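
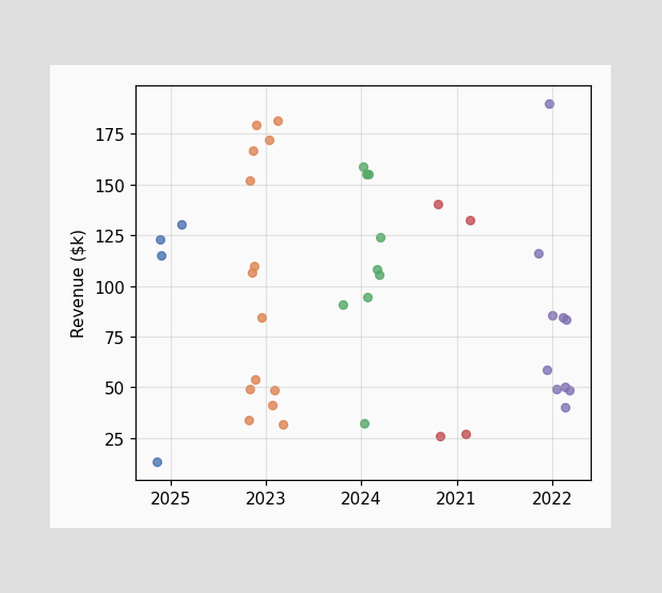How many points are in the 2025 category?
4

Counting the markers in the 2025 column gives 4.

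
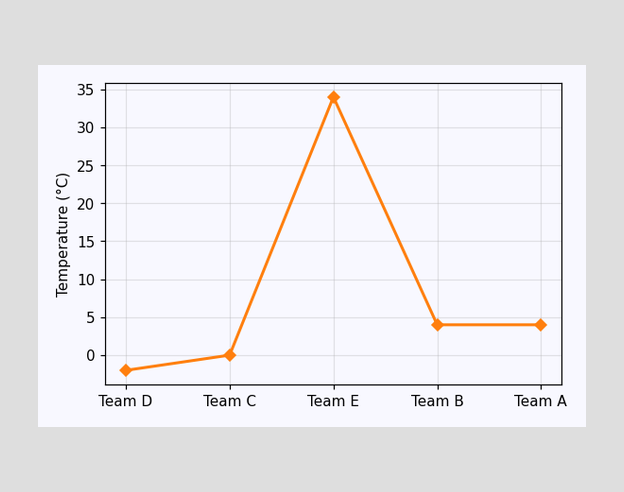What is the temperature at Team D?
-2°C

At Team D, the line is at -2°C.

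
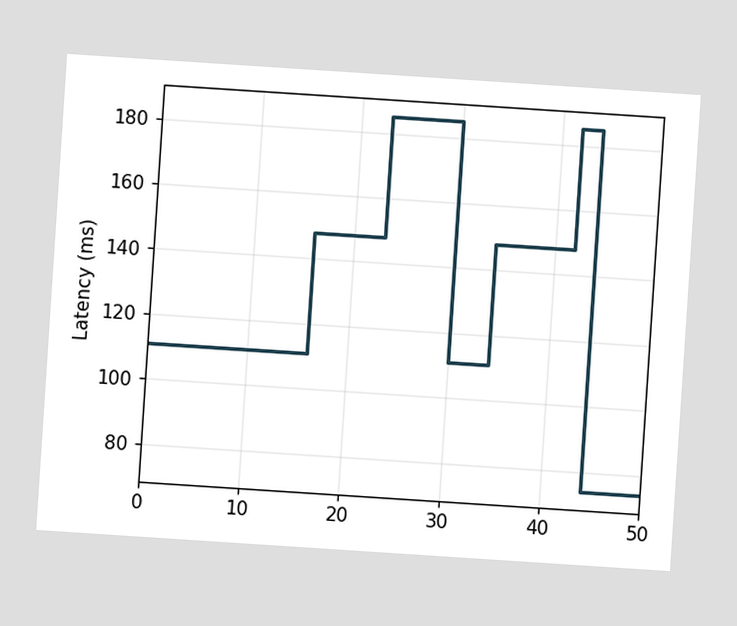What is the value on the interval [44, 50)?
74ms

The chart is tilted about 4° clockwise. On [44, 50) the step sits at 74ms.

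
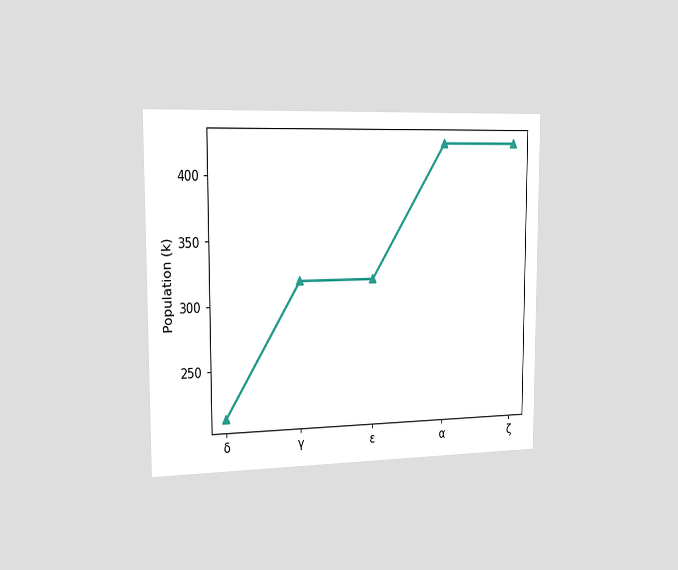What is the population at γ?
318k

The chart is viewed slightly from the left. At γ, the line is at 318k.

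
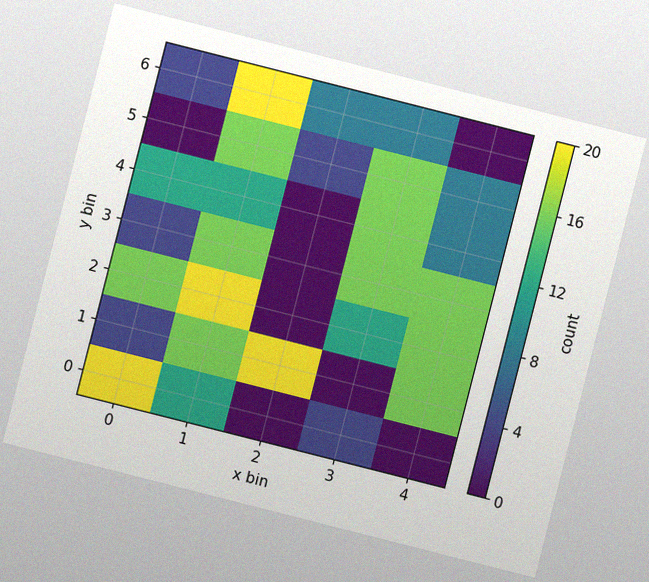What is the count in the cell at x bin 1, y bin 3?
16

The chart is tilted about 14° clockwise, with some photo noise. Matching the cell (1, 3) against the colorbar gives 16.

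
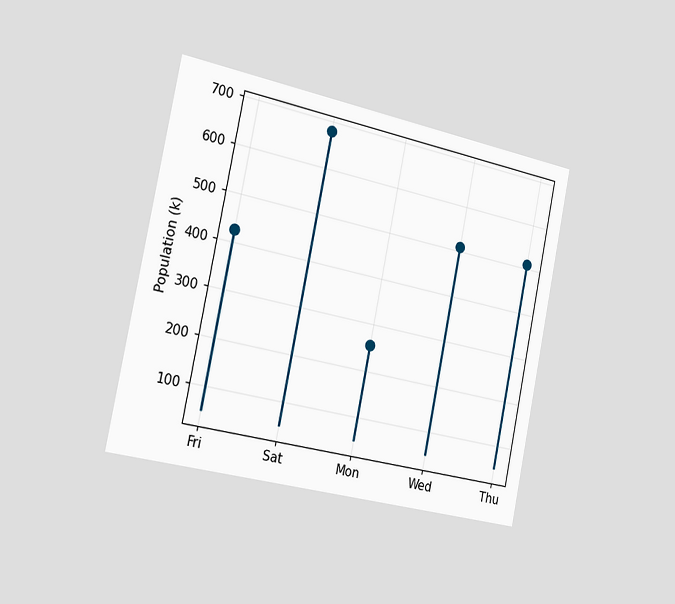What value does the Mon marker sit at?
255k

The chart is tilted about 12° clockwise and viewed slightly from the left. The Mon marker sits at 255k.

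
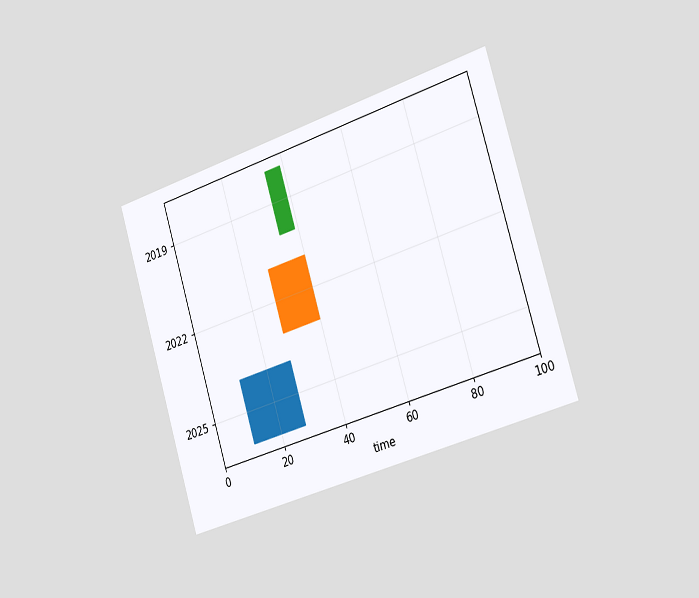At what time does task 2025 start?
The chart is tilted about 17° counter-clockwise and viewed slightly from the right. The 2025 bar begins at t=11.

11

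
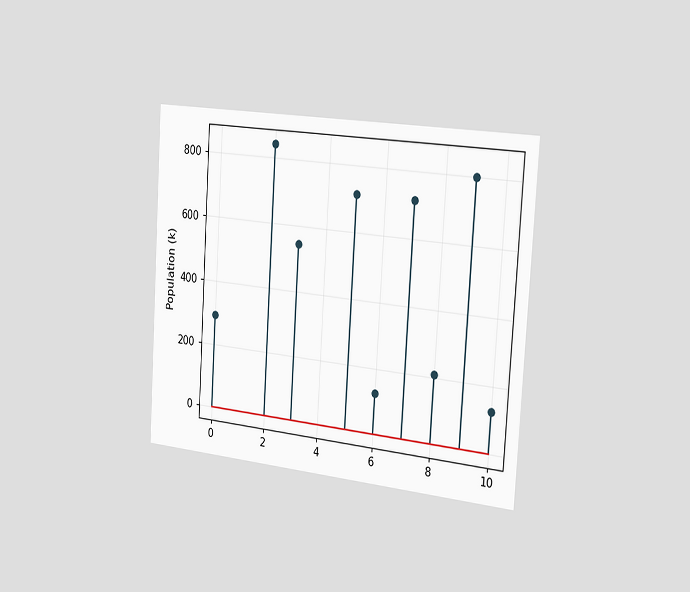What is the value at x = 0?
The chart is tilted about 4° clockwise and viewed slightly from the right. The stem at x=0 reaches 294k.

294k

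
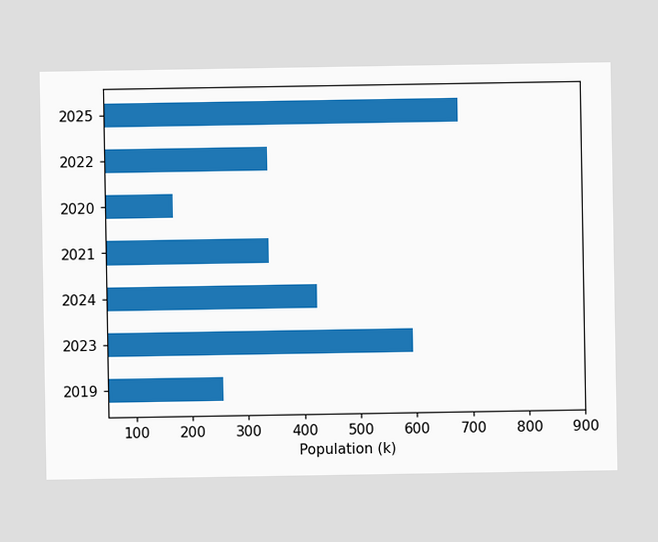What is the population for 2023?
595k

Reading along the chart's x-axis, the 2023 bar reaches 595k.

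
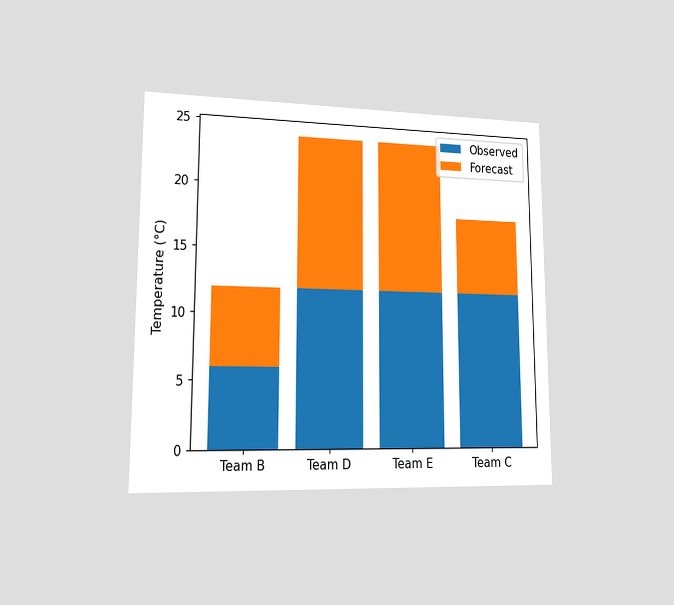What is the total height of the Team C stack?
The chart is viewed at a slight angle. The Team C stack's top reaches 18°C on the y-axis.

18°C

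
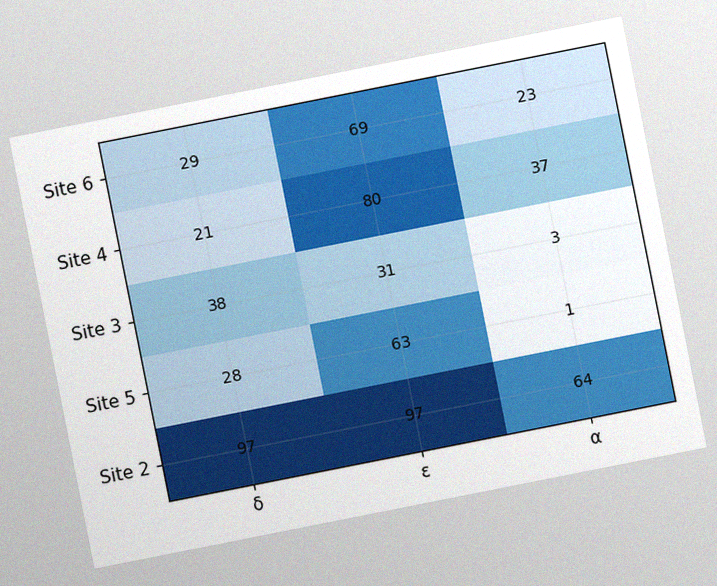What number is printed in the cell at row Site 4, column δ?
21

The chart is tilted about 11° counter-clockwise, with some photo noise. The (Site 4, δ) cell reads 21.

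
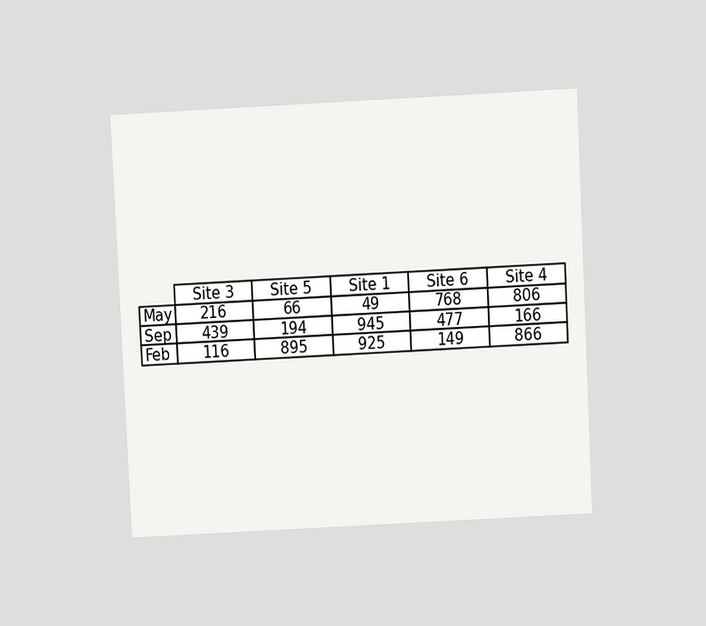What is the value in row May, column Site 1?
The chart is tilted about 3° counter-clockwise and viewed slightly from above. The (May, Site 1) cell reads 49.

49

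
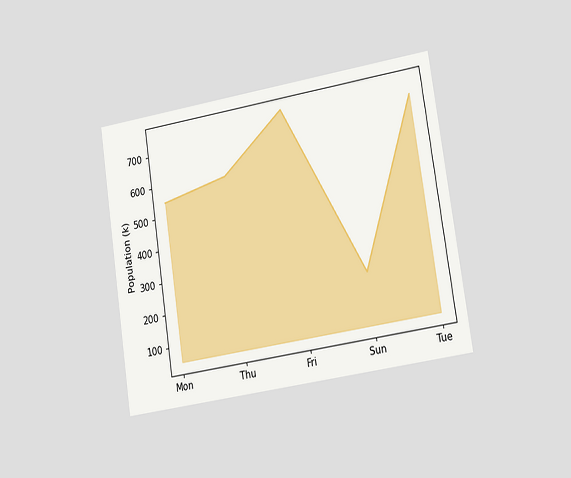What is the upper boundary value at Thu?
588k

The chart is tilted about 9° counter-clockwise and viewed slightly from the right. At Thu the upper boundary is at 588k.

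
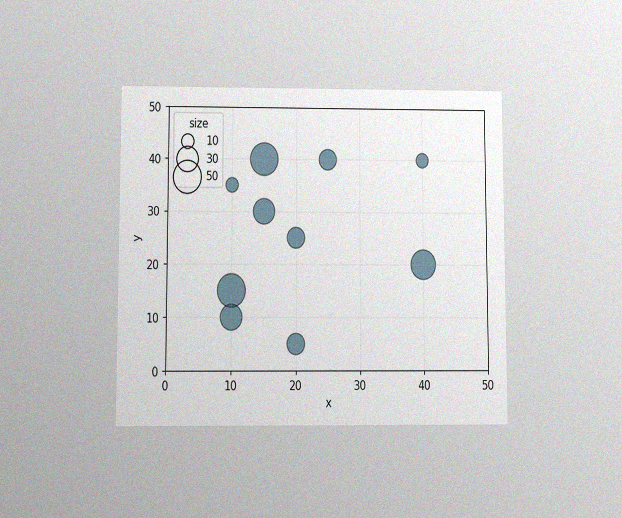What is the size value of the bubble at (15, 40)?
The chart is viewed at a slight angle, with some photo noise. Matching the bubble at (15, 40) against the size legend gives 50.

50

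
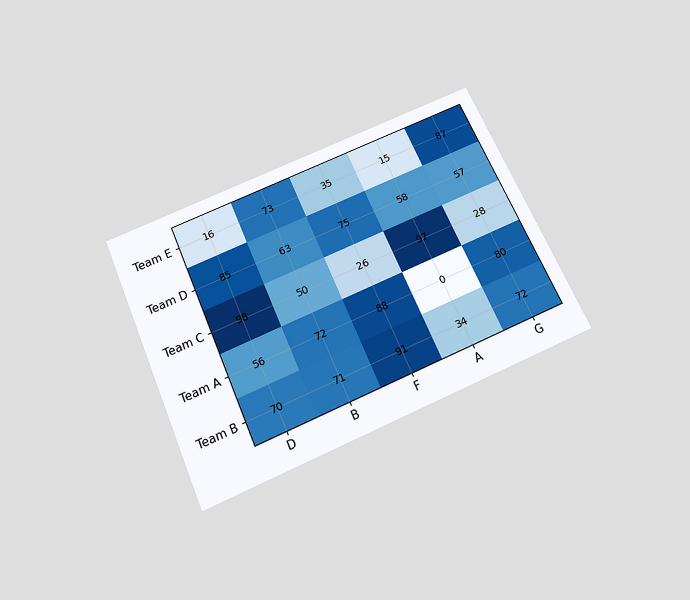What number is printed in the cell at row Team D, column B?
63

The chart is tilted about 23° counter-clockwise and viewed slightly from below. The (Team D, B) cell reads 63.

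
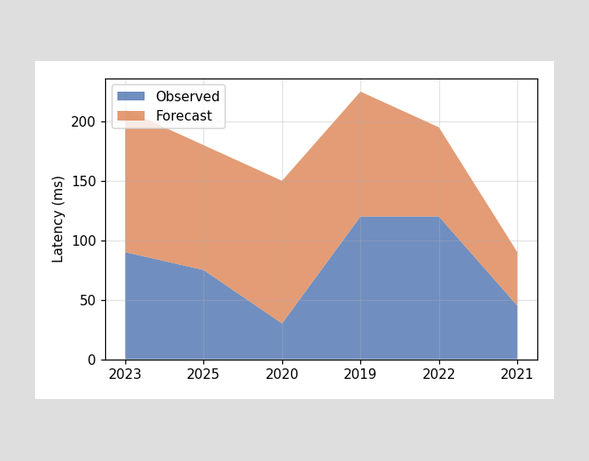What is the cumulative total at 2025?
180ms

The stacked total at 2025 reaches 180ms.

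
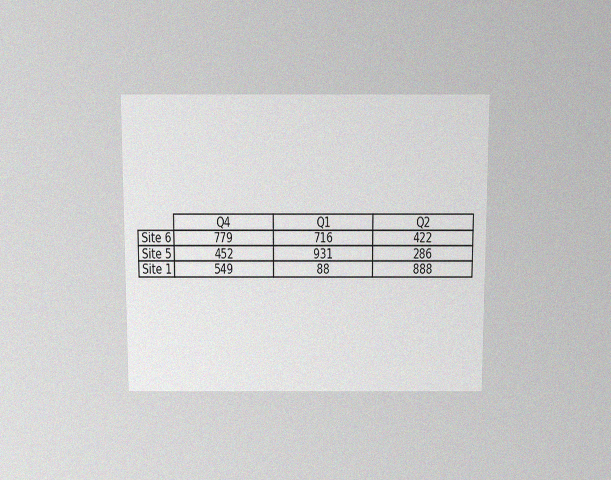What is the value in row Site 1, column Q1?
The chart is viewed slightly from above, with some photo noise. The (Site 1, Q1) cell reads 88.

88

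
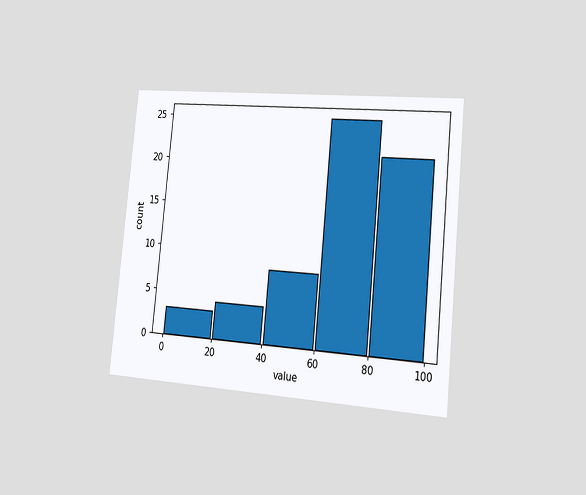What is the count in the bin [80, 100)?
21

The chart is tilted about 6° clockwise and viewed slightly from the right. The [80, 100) bin has height 21.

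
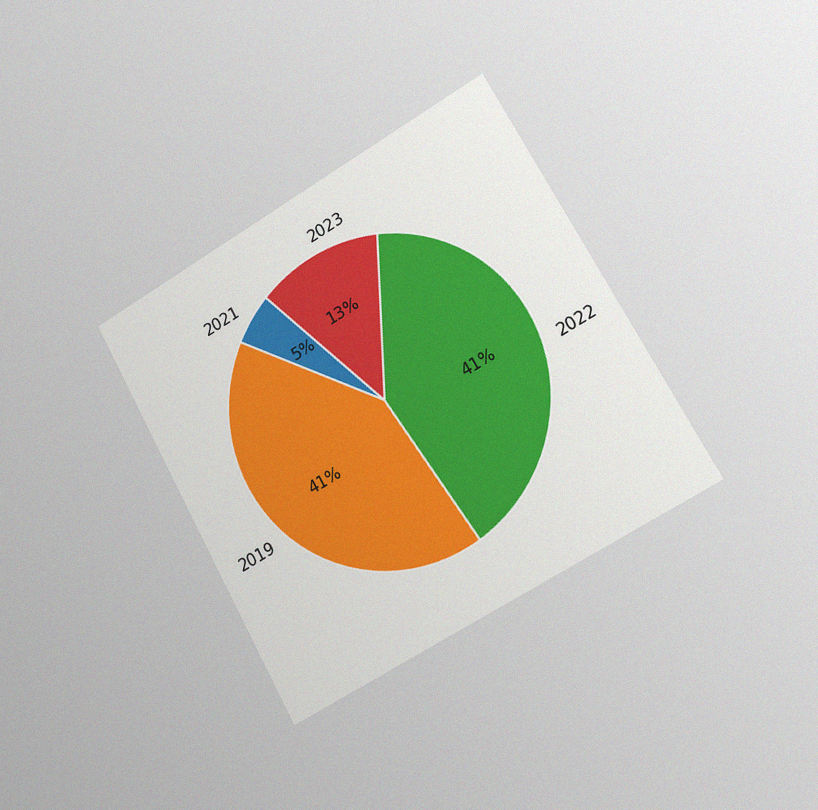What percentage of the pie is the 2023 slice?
The chart is tilted about 29° counter-clockwise and viewed slightly from the right, with some photo noise. The 2023 slice takes up 13% of the pie.

13%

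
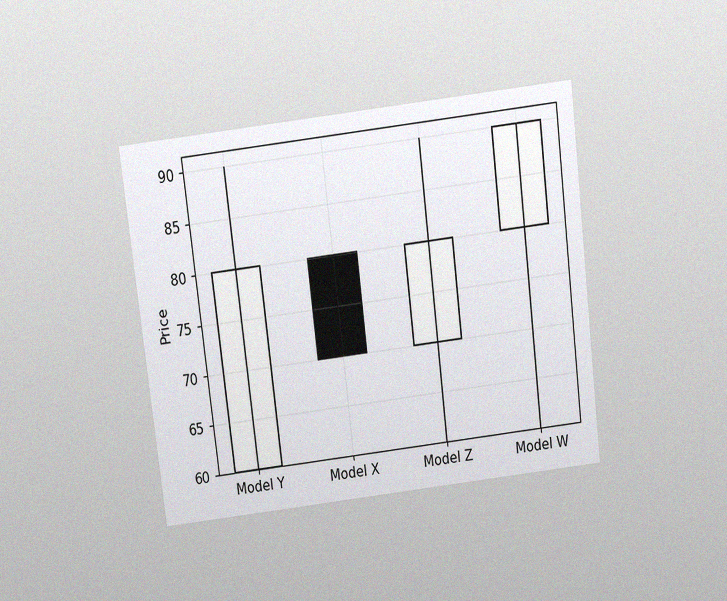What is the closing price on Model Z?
80

The chart is tilted about 7° counter-clockwise and viewed slightly from above, with some photo noise. The Model Z candle closes at 80.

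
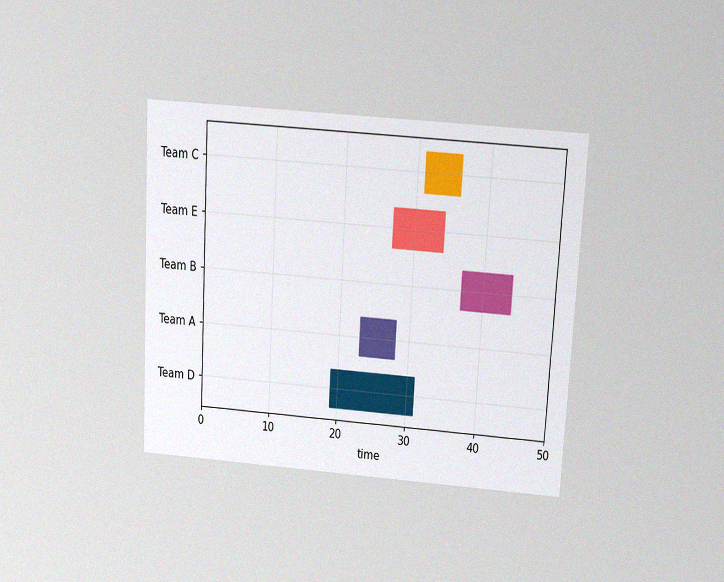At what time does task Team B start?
37

The chart is tilted about 3° clockwise and viewed slightly from above, with some photo noise. The Team B bar begins at t=37.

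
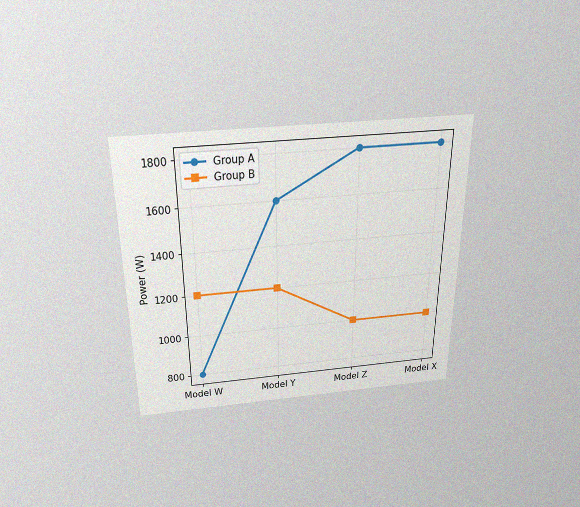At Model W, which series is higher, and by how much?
Group B, by 400W

The chart is viewed slightly from above, with some photo noise. At Model W, Group B sits above the other line by 400W.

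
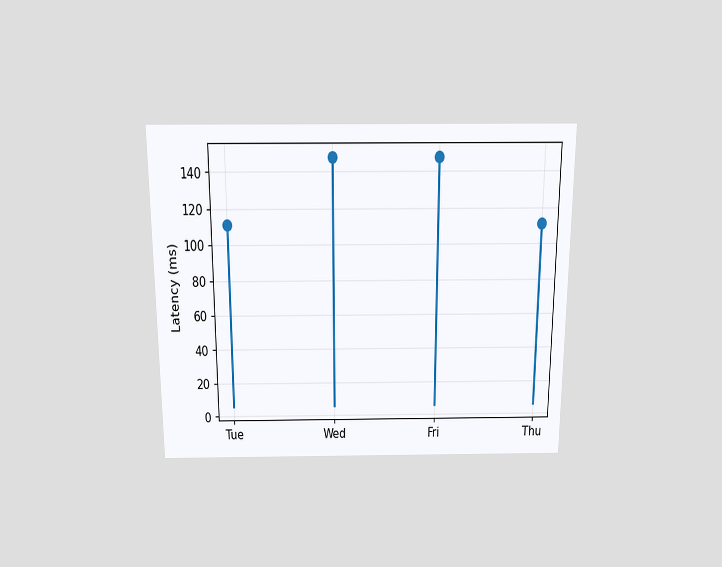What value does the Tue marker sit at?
The chart is viewed slightly from above. The Tue marker sits at 111ms.

111ms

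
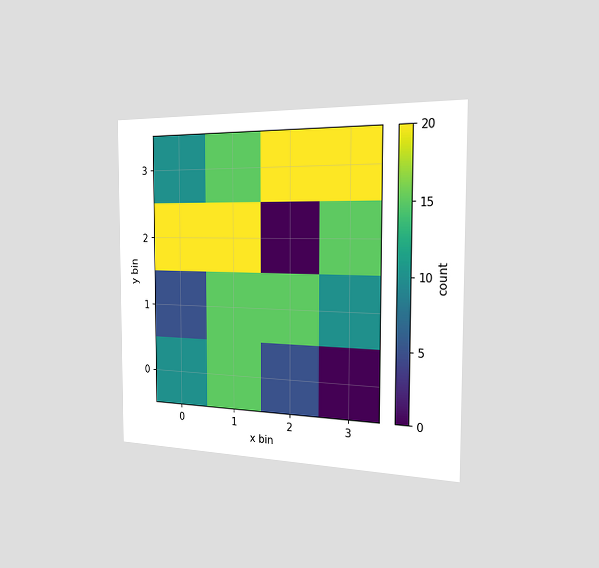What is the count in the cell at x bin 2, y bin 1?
The chart is viewed slightly from the right. Matching the cell (2, 1) against the colorbar gives 15.

15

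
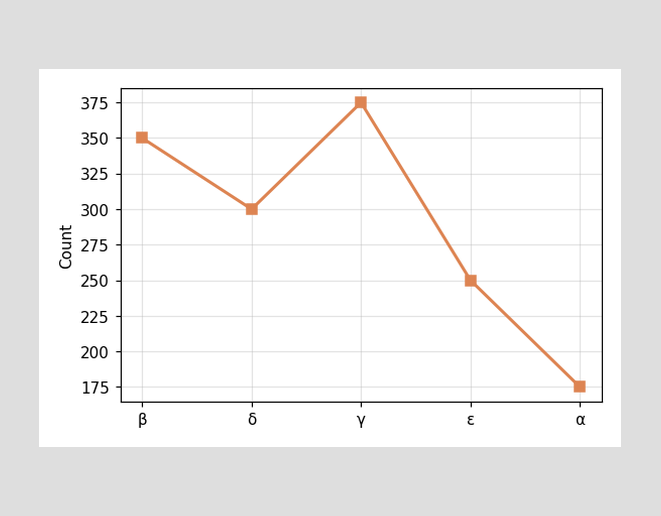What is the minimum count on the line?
The lowest point is at α, and reading across to the y-axis gives 175.

175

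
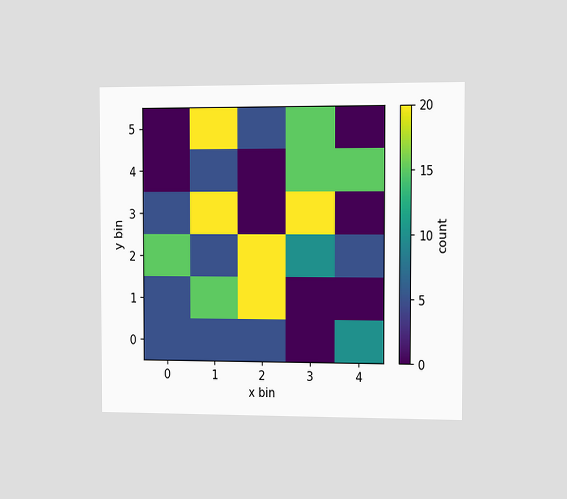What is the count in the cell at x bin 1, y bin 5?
20

The chart is viewed slightly from the right. Matching the cell (1, 5) against the colorbar gives 20.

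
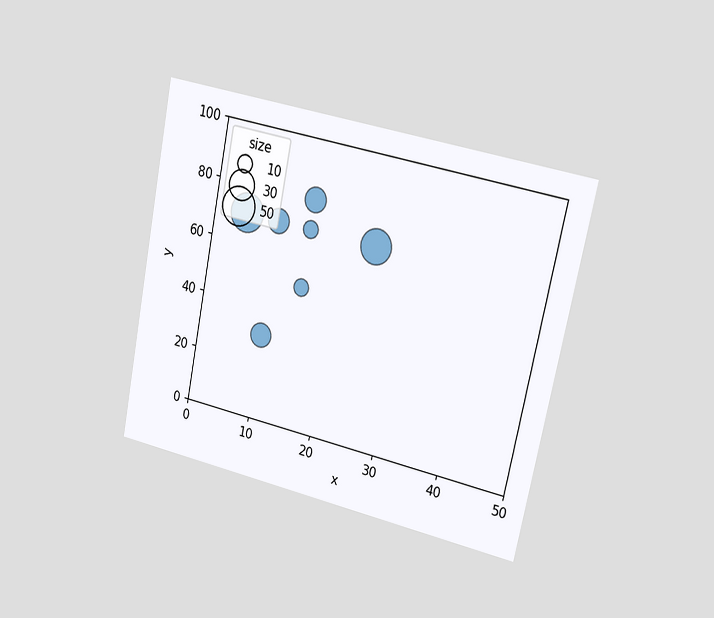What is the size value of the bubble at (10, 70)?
The chart is tilted about 12° clockwise and viewed slightly from the right. Matching the bubble at (10, 70) against the size legend gives 20.

20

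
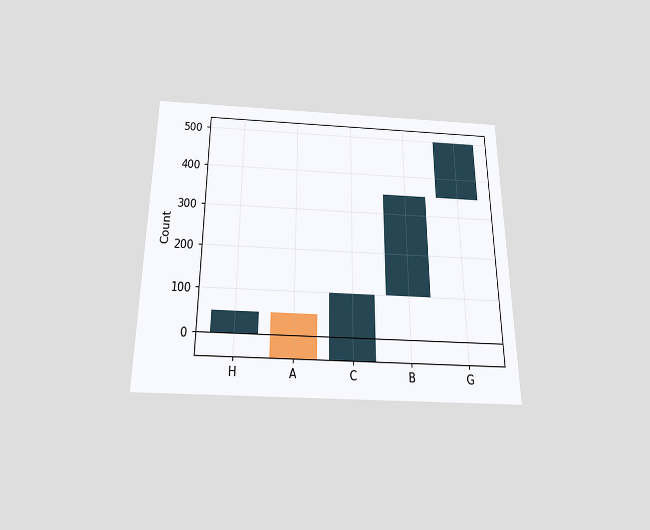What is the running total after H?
50

The chart is viewed slightly from below. After H the running total reaches 50.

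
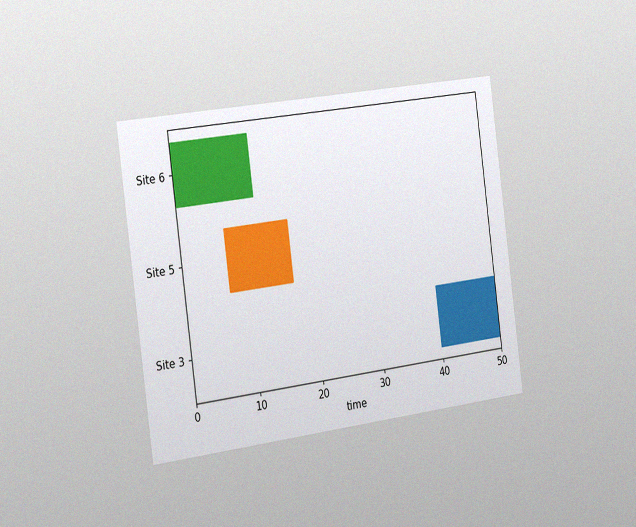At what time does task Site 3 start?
The chart is tilted about 7° counter-clockwise and viewed slightly from the left, with some photo noise. The Site 3 bar begins at t=40.

40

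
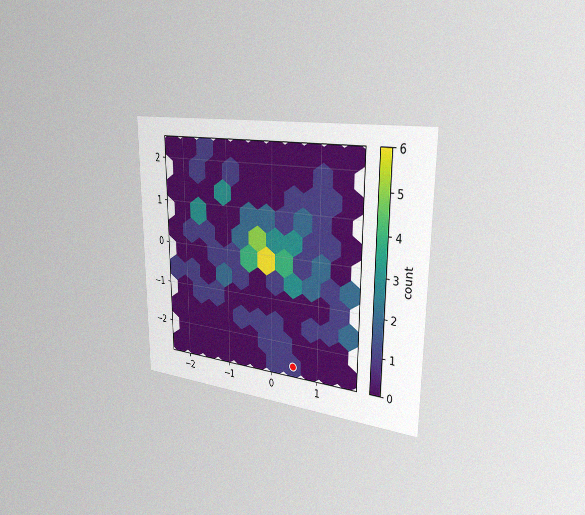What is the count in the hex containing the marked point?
1

The chart is viewed slightly from the right, with some photo noise. The marked hex reads 1 on the colorbar.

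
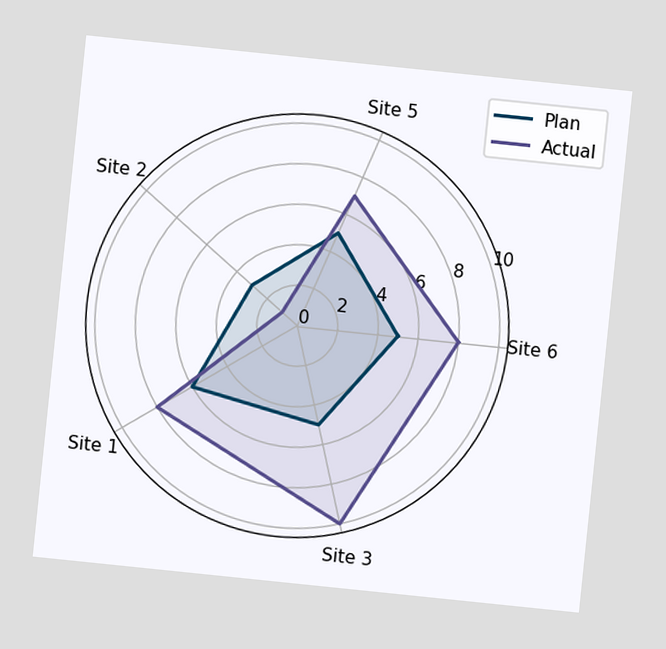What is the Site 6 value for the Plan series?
5

The chart is tilted about 6° clockwise. On the Site 6 axis, Plan reaches 5.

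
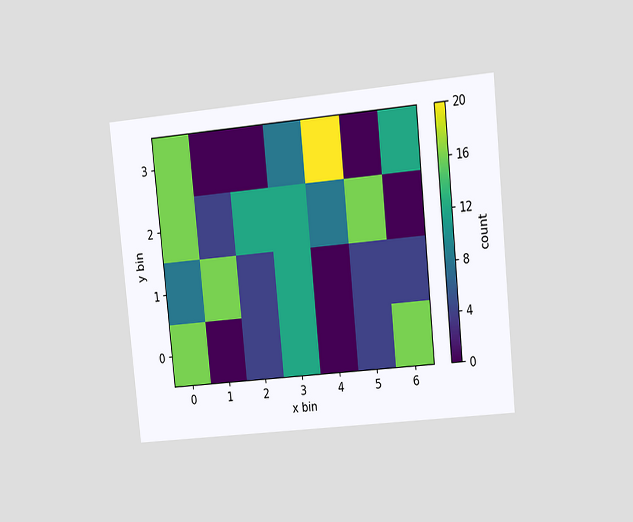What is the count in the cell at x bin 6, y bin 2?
0

The chart is tilted about 6° counter-clockwise and viewed at a slight angle. Matching the cell (6, 2) against the colorbar gives 0.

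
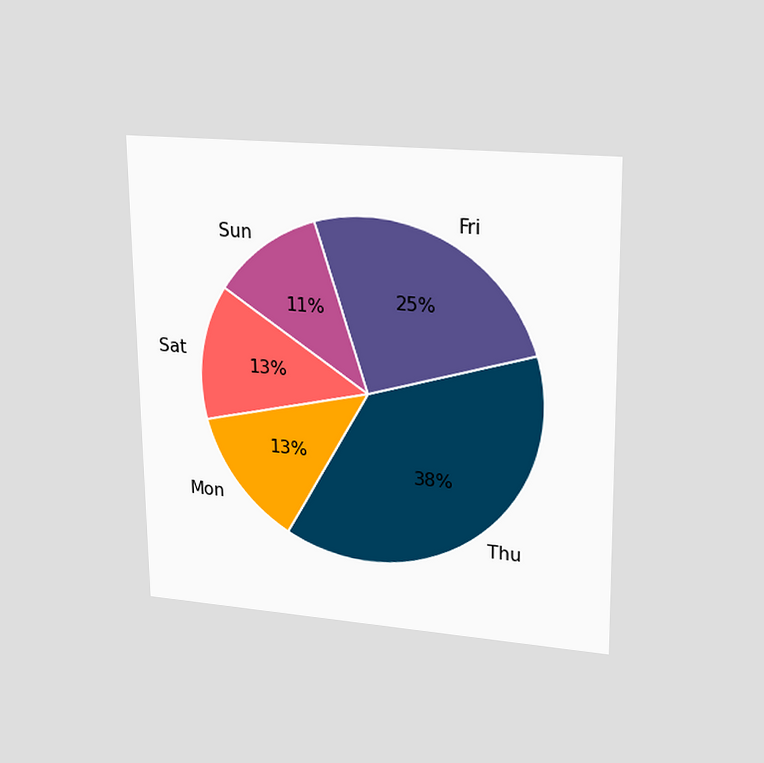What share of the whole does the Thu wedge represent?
38%

The chart is viewed at a slight angle. The Thu slice takes up 38% of the pie.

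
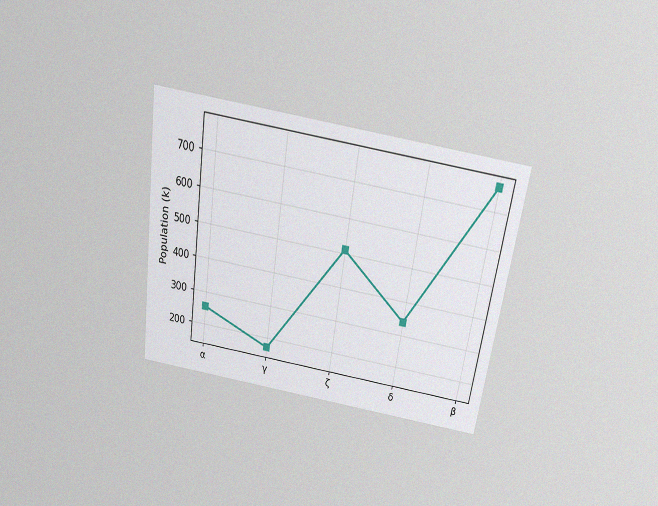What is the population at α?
The chart is tilted about 9° clockwise and viewed slightly from above, with some photo noise. At α, the line is at 255k.

255k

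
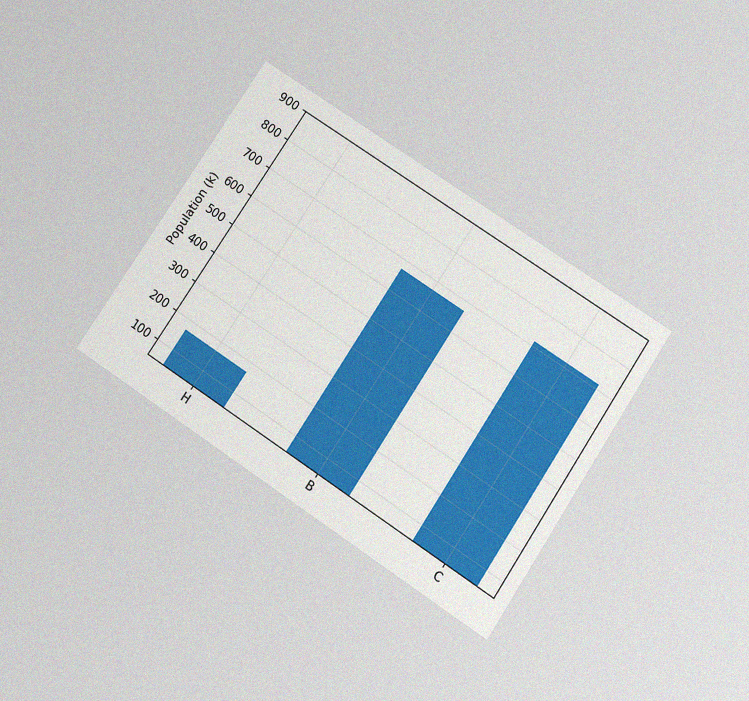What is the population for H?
168k

The chart is tilted about 34° clockwise and viewed slightly from below, with some photo noise. Reading along the chart's y-axis, the H bar reaches 168k.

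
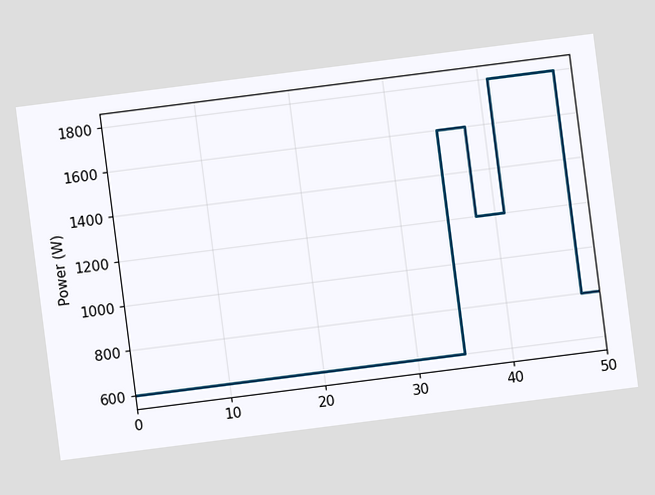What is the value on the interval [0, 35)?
600W

The chart is tilted about 7° counter-clockwise. On [0, 35) the step sits at 600W.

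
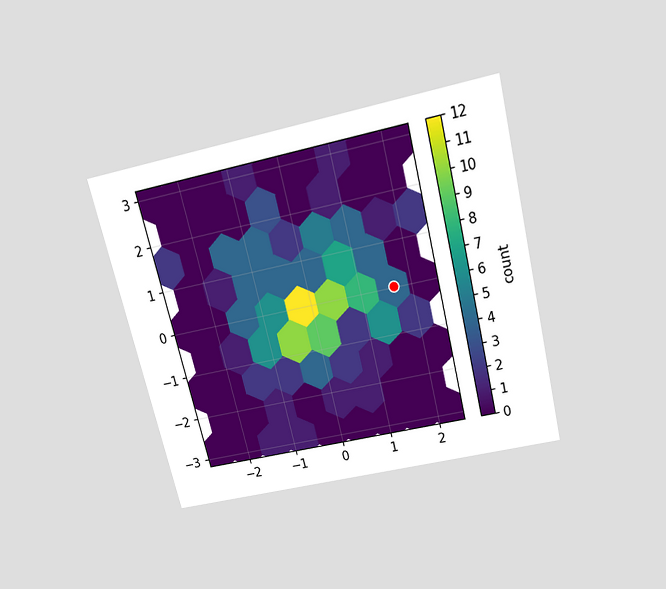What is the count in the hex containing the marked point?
The chart is tilted about 14° counter-clockwise and viewed slightly from above. The marked hex reads 4 on the colorbar.

4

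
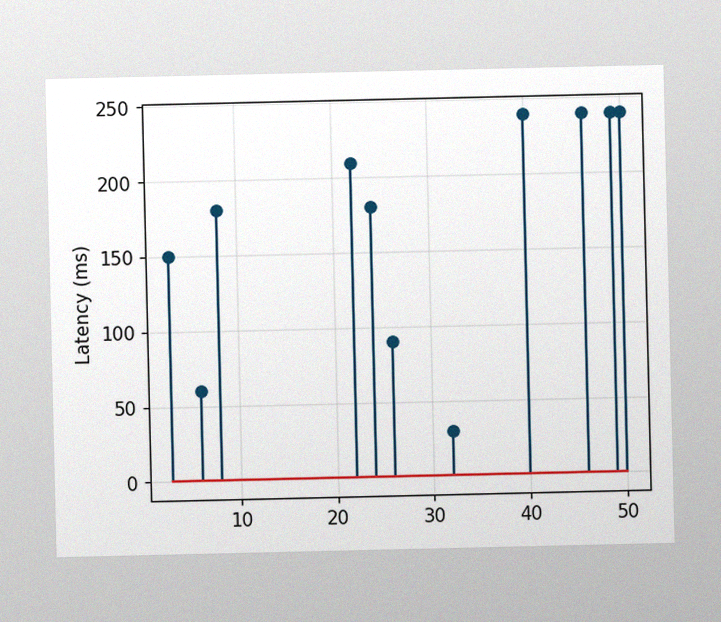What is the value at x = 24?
180ms

The image has some photo noise and uneven lighting. The stem at x=24 reaches 180ms.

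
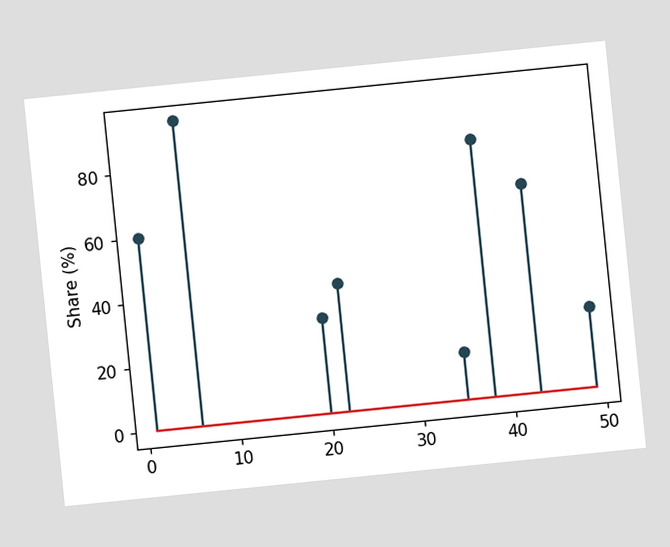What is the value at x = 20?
30%

The chart is tilted about 6° counter-clockwise. The stem at x=20 reaches 30%.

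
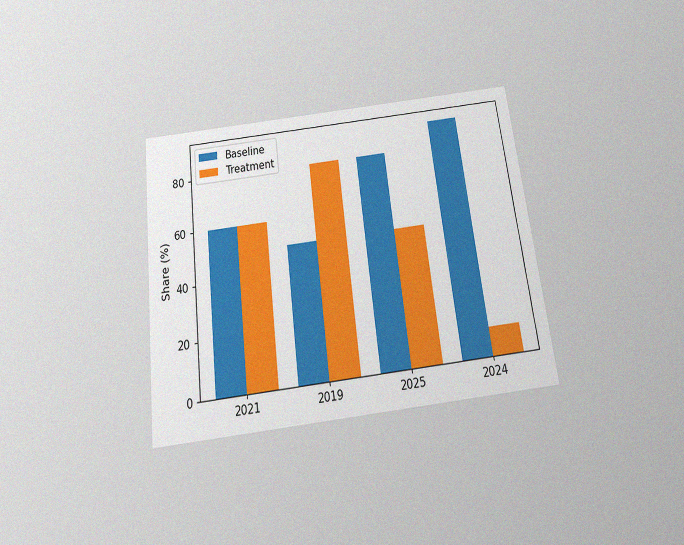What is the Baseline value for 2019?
50%

The chart is tilted about 7° counter-clockwise and viewed slightly from below, with some photo noise. The Baseline bar at 2019 reaches 50% on the y-axis.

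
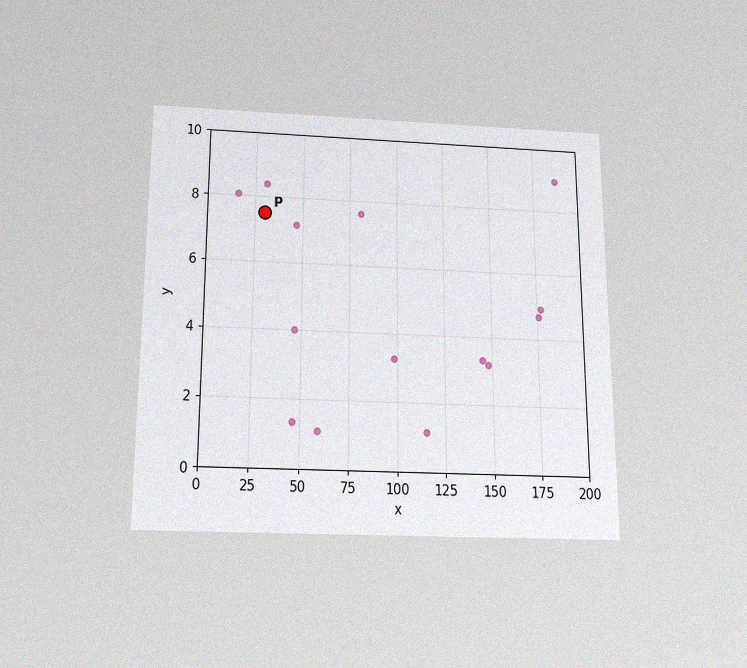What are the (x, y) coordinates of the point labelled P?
(30, 7.5)

The chart is viewed slightly from below, with some photo noise. Following the gridlines from P to each axis, P sits at (30, 7.5).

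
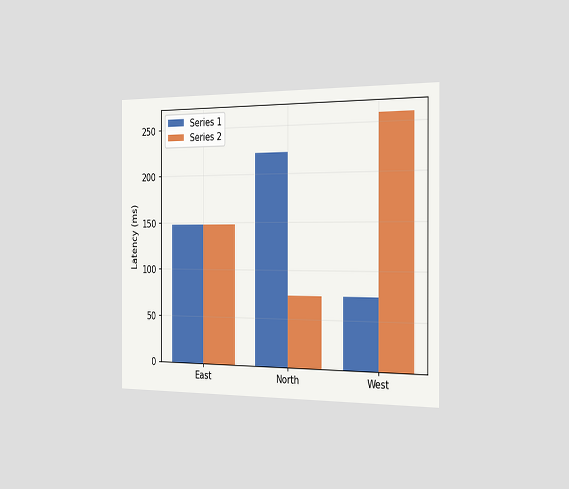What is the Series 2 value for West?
The chart is viewed slightly from the right. The Series 2 bar at West reaches 259ms on the y-axis.

259ms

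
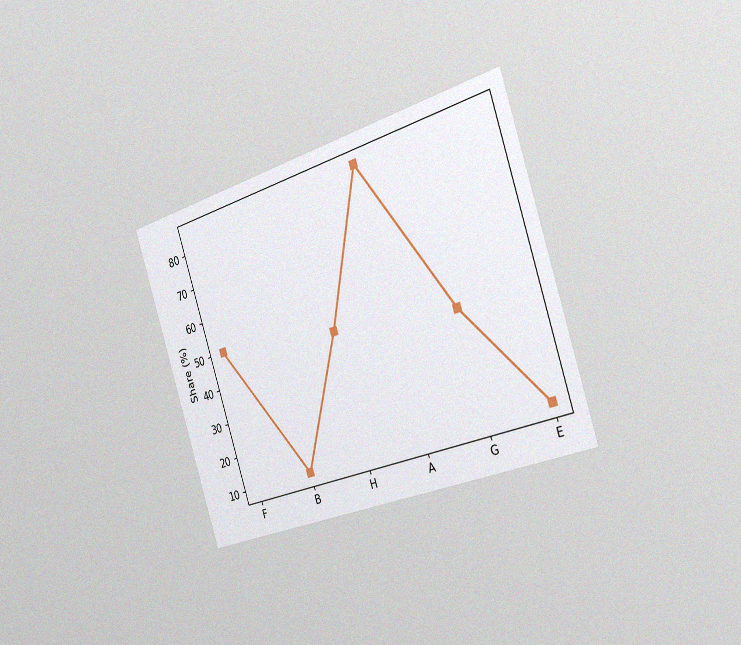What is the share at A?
85%

The chart is tilted about 18° counter-clockwise and viewed slightly from the right, with some photo noise. At A, the line is at 85%.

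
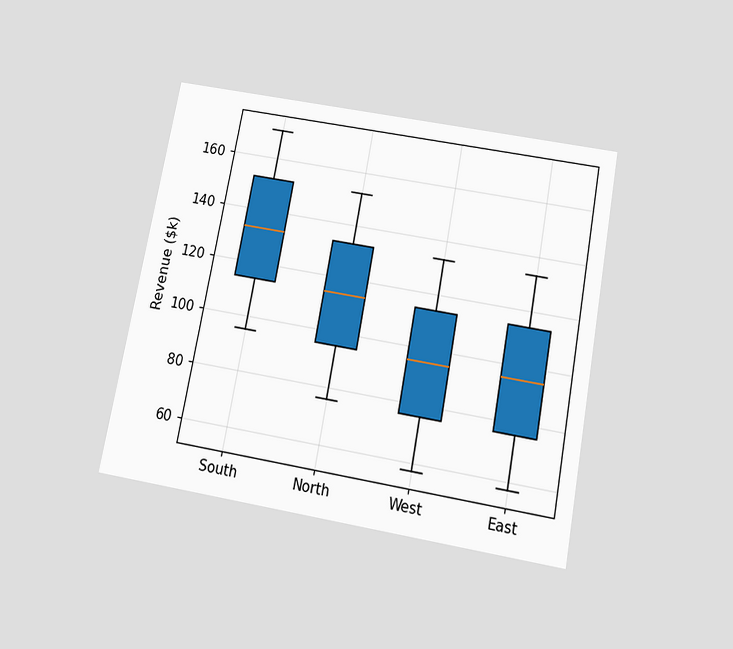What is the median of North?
$114k

The chart is tilted about 11° clockwise and viewed slightly from below. The median line in the North box sits at $114k.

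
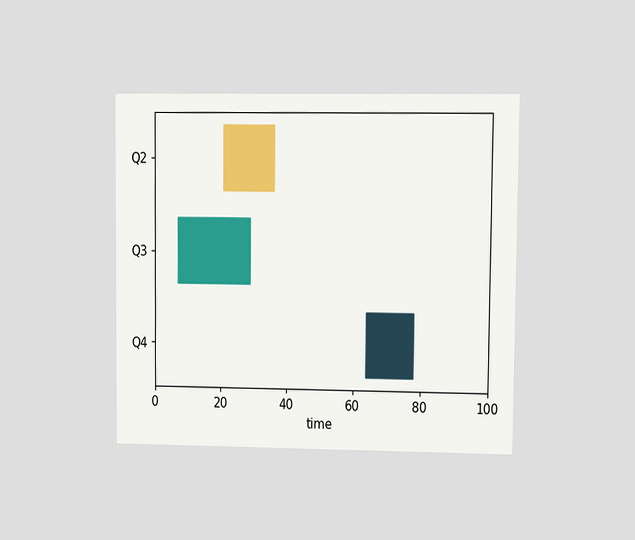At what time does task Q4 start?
The chart is viewed at a slight angle. The Q4 bar begins at t=64.

64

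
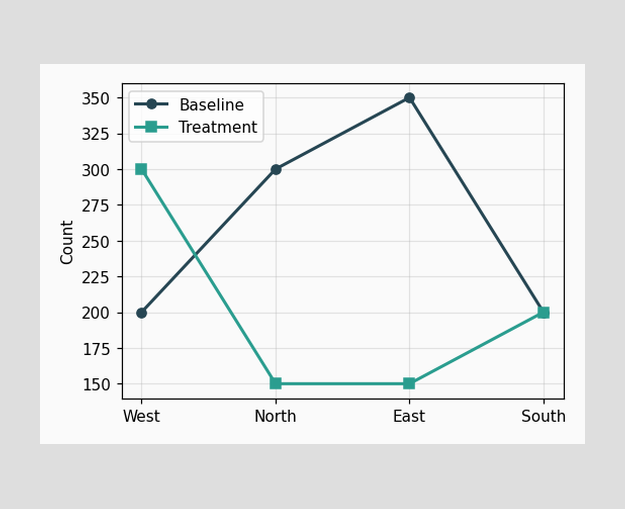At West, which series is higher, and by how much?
At West, Treatment sits above the other line by 100.

Treatment, by 100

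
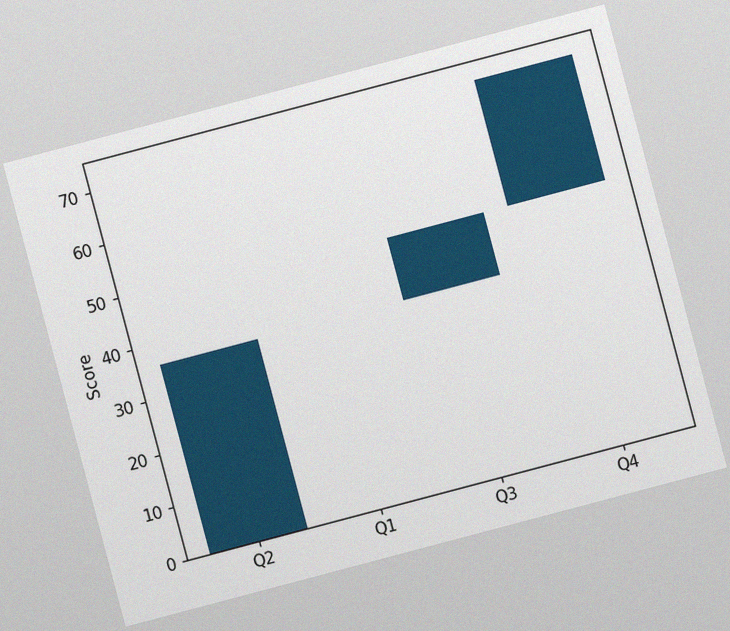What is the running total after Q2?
The chart is tilted about 15° counter-clockwise, with some photo noise. After Q2 the running total reaches 36.

36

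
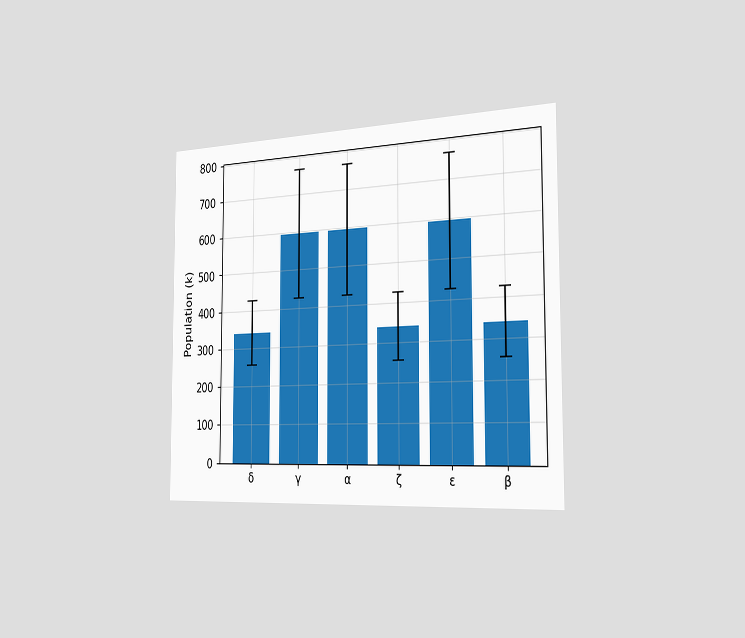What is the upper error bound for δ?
The chart is viewed slightly from the right. The δ bar's upper whisker reaches 425k.

425k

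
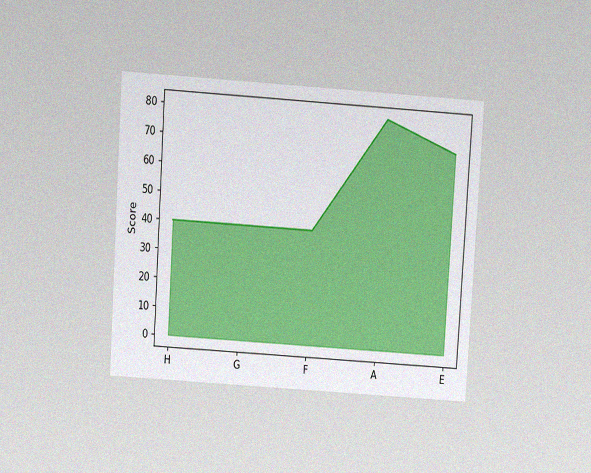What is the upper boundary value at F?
The chart is tilted about 4° clockwise and viewed at a slight angle, with some photo noise. At F the upper boundary is at 40.

40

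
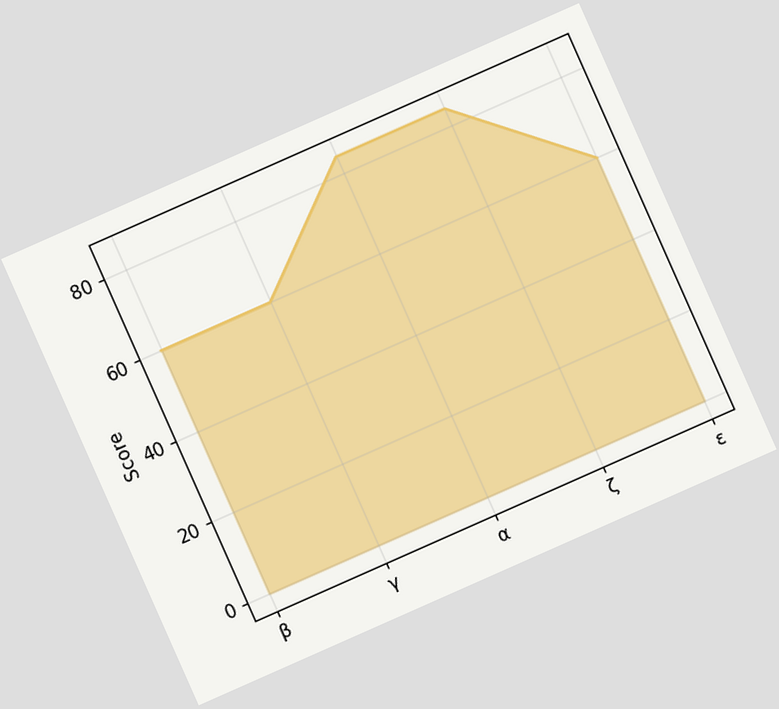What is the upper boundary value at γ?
The chart is tilted about 24° counter-clockwise. At γ the upper boundary is at 60.

60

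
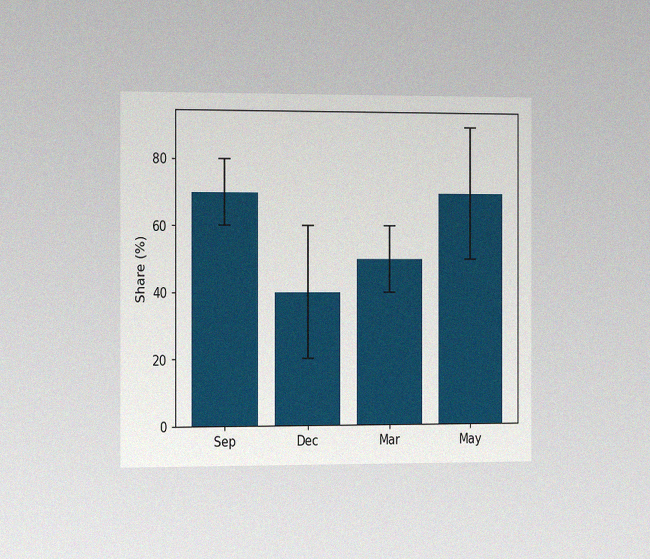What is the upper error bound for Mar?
60%

The chart is viewed slightly from the left, with some photo noise. The Mar bar's upper whisker reaches 60%.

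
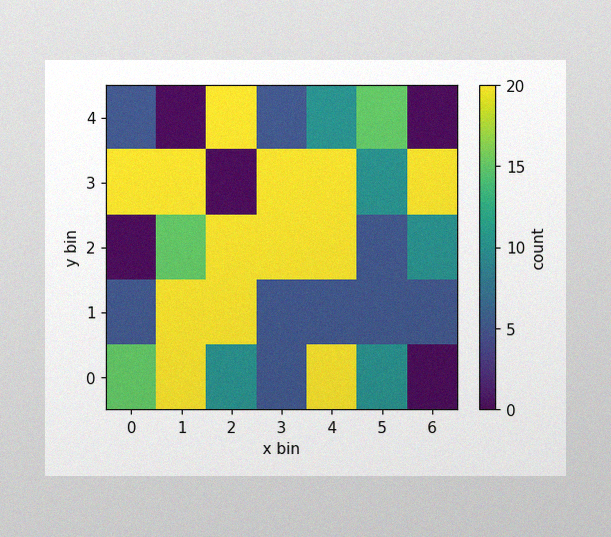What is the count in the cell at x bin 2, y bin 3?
The image has some photo noise and uneven lighting. Matching the cell (2, 3) against the colorbar gives 0.

0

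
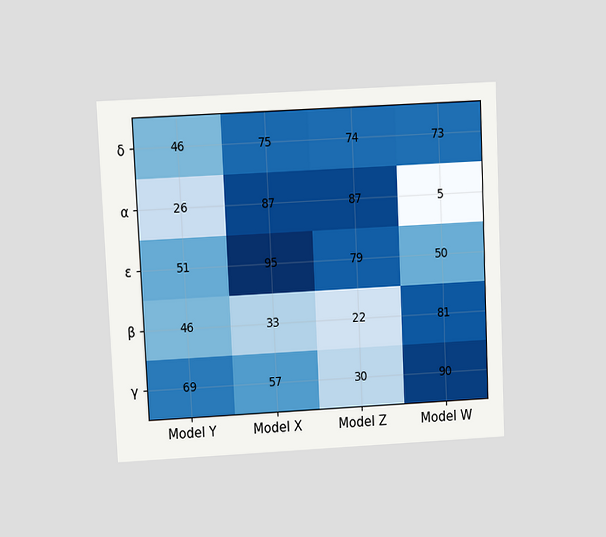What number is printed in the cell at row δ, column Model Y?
46

The chart is tilted about 3° counter-clockwise and viewed at a slight angle. The (δ, Model Y) cell reads 46.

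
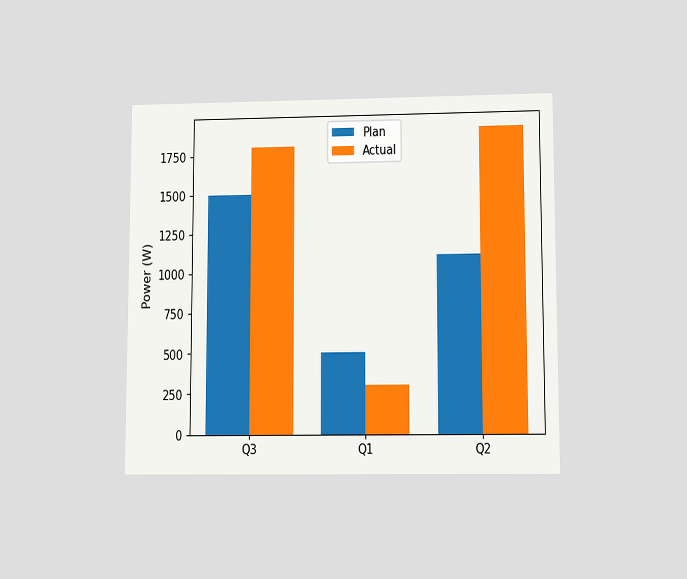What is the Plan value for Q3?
The chart is viewed at a slight angle. The Plan bar at Q3 reaches 1500W on the y-axis.

1500W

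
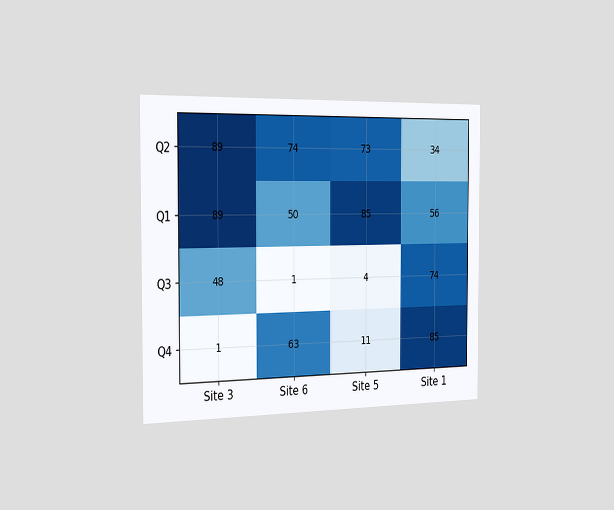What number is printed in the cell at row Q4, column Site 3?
The chart is viewed slightly from the left. The (Q4, Site 3) cell reads 1.

1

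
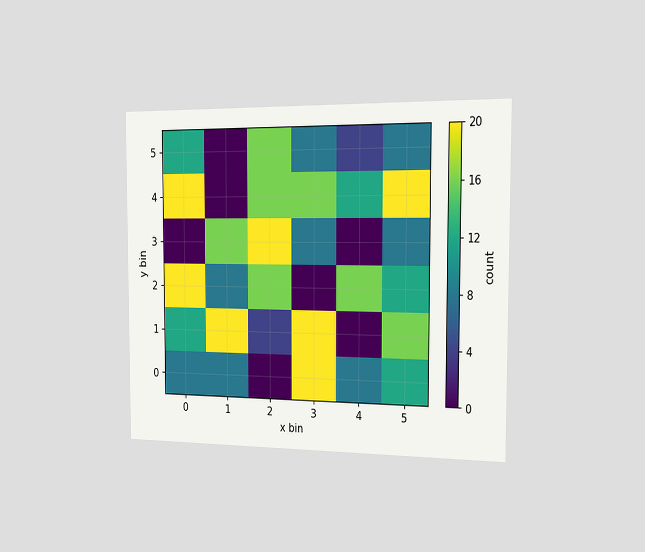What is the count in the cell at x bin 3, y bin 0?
20

The chart is viewed slightly from the right. Matching the cell (3, 0) against the colorbar gives 20.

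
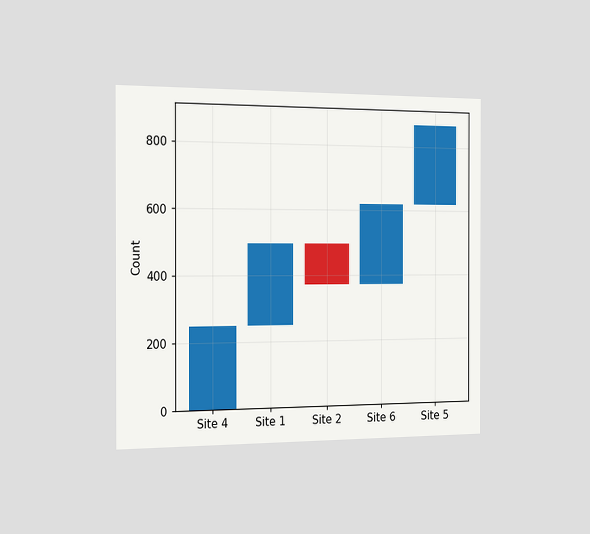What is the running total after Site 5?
868

The chart is viewed slightly from the left. After Site 5 the running total reaches 868.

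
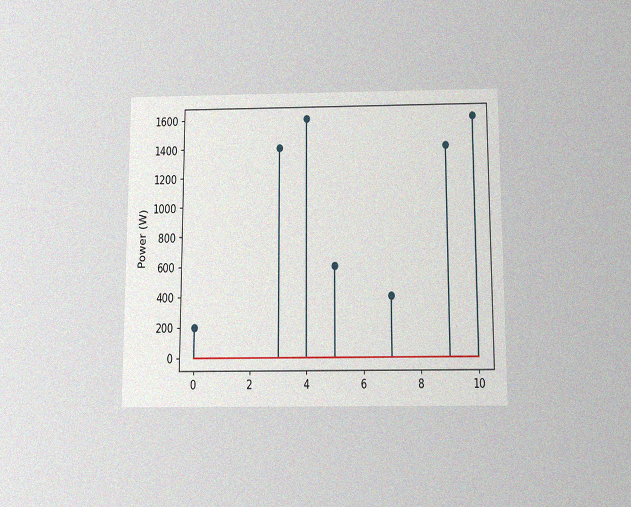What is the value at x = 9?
The chart is viewed slightly from below, with some photo noise. The stem at x=9 reaches 1400W.

1400W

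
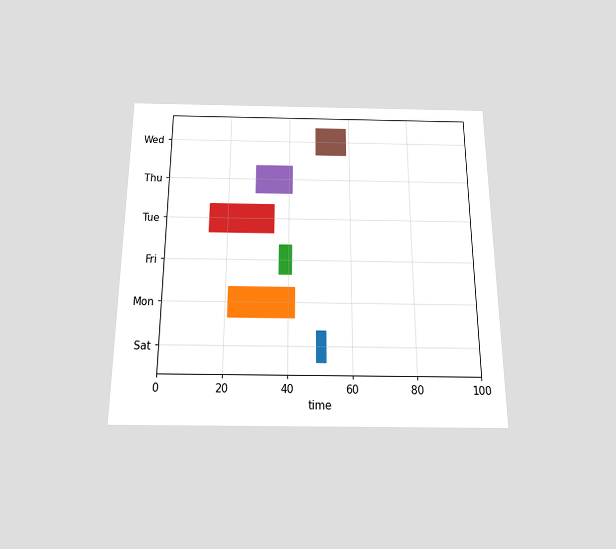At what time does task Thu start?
29

The chart is viewed slightly from below. The Thu bar begins at t=29.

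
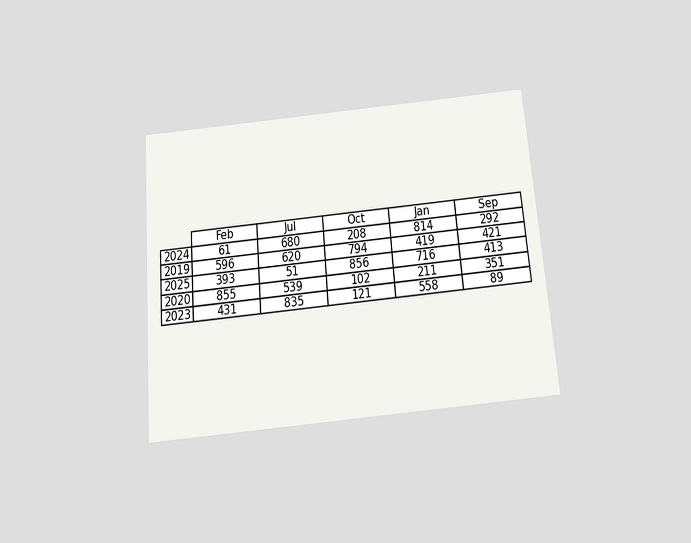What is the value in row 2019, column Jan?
419

The chart is tilted about 5° counter-clockwise and viewed slightly from below. The (2019, Jan) cell reads 419.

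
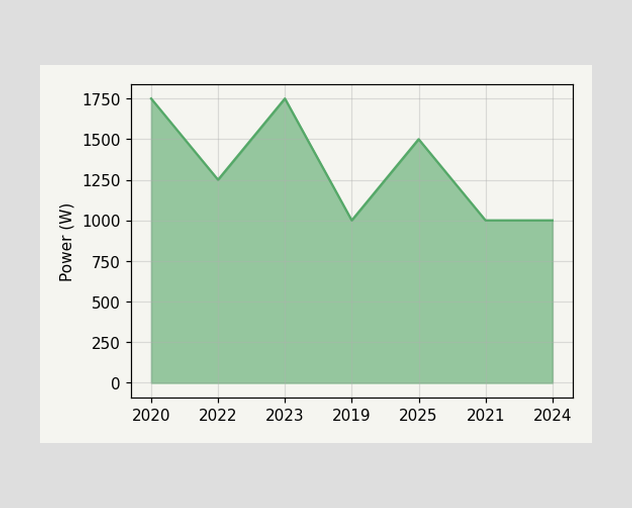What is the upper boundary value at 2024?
1000W

At 2024 the upper boundary is at 1000W.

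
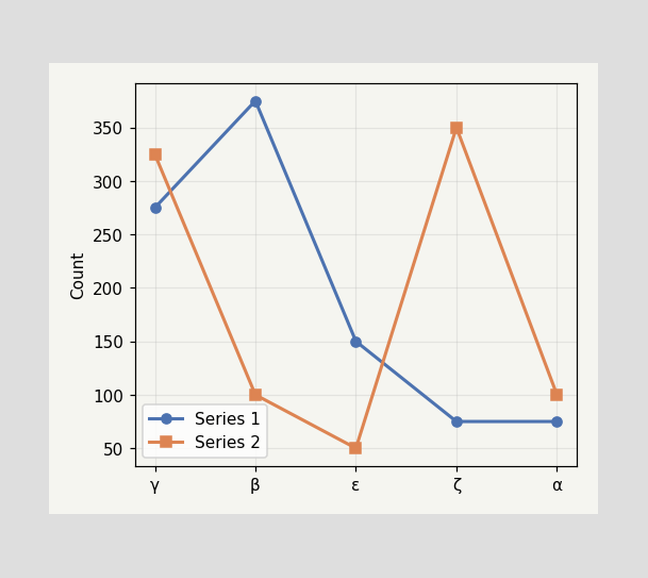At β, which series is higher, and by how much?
At β, Series 1 sits above the other line by 275.

Series 1, by 275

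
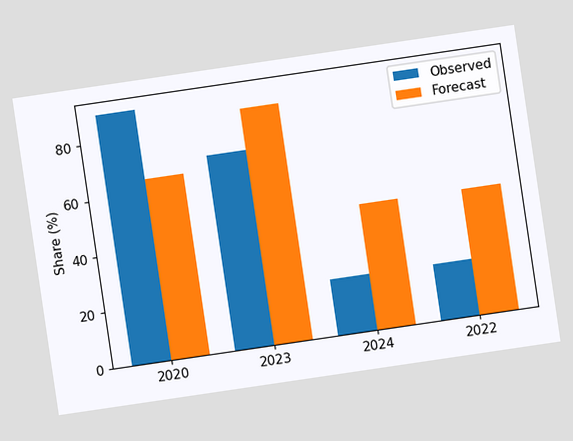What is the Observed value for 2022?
20%

The chart is tilted about 8° counter-clockwise. The Observed bar at 2022 reaches 20% on the y-axis.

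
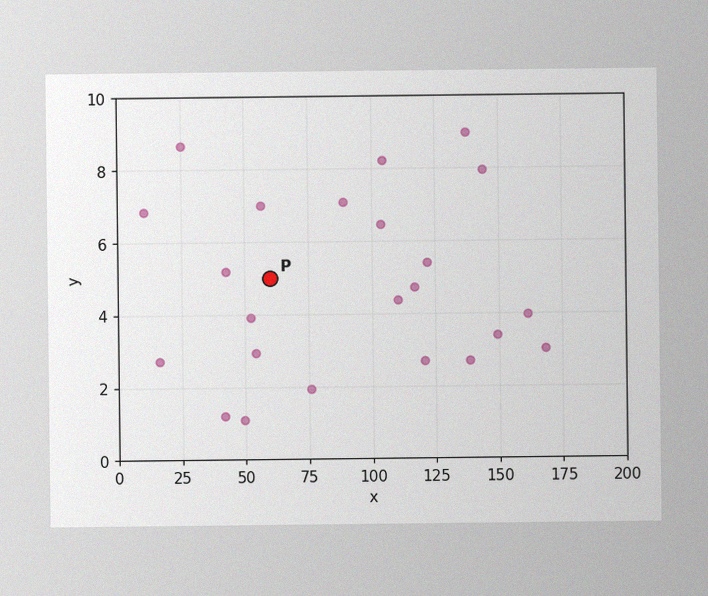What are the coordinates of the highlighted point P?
(60, 5)

The image has some photo noise and uneven lighting. Following the gridlines from P to each axis, P sits at (60, 5).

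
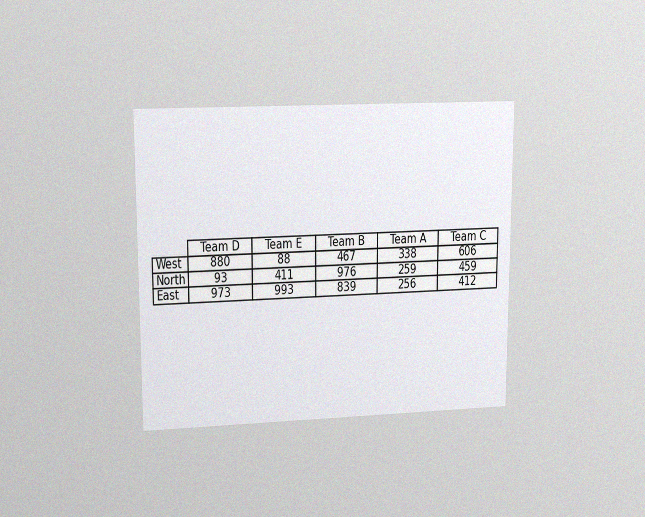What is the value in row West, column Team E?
88

The chart is viewed at a slight angle, with some photo noise. The (West, Team E) cell reads 88.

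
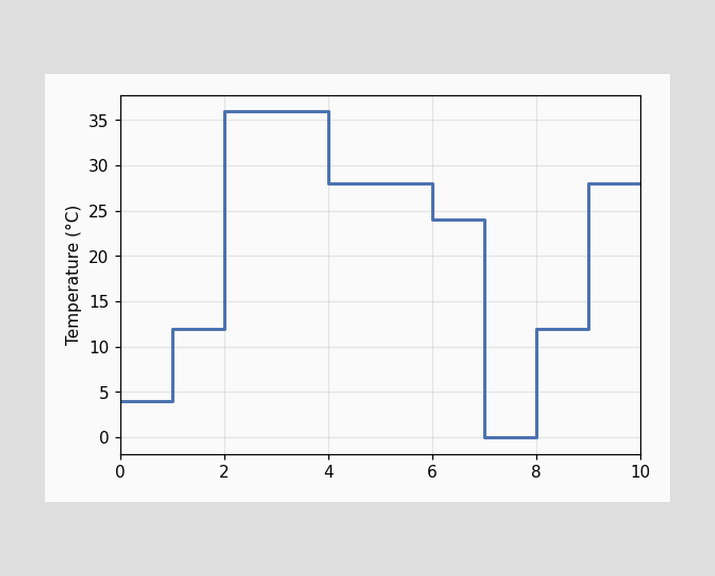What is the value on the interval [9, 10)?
On [9, 10) the step sits at 28°C.

28°C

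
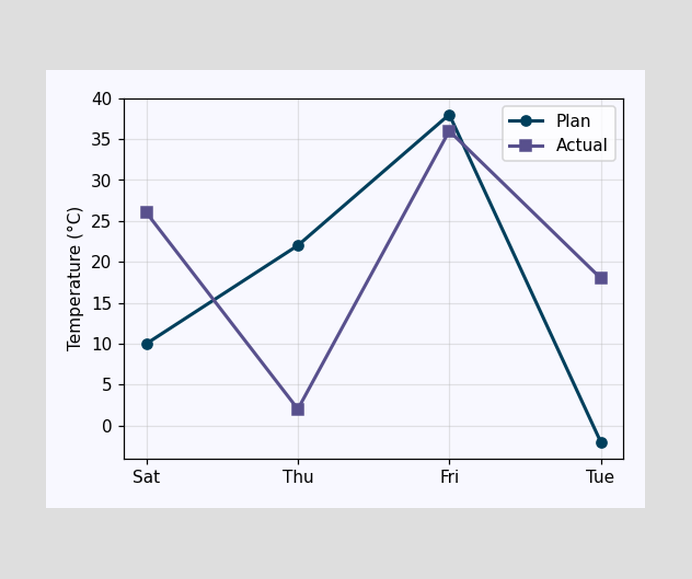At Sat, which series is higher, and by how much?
At Sat, Actual sits above the other line by 16°C.

Actual, by 16°C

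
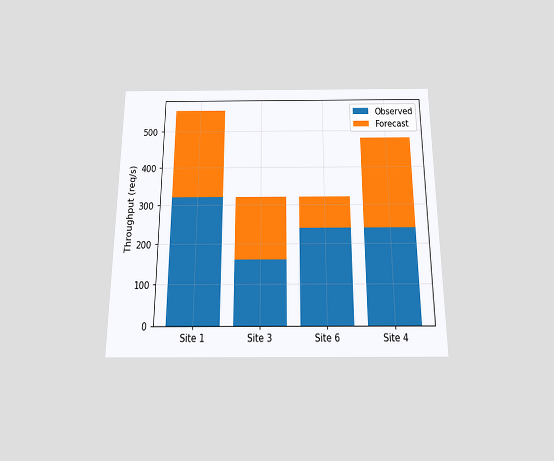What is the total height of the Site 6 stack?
320req/s

The chart is viewed slightly from below. The Site 6 stack's top reaches 320req/s on the y-axis.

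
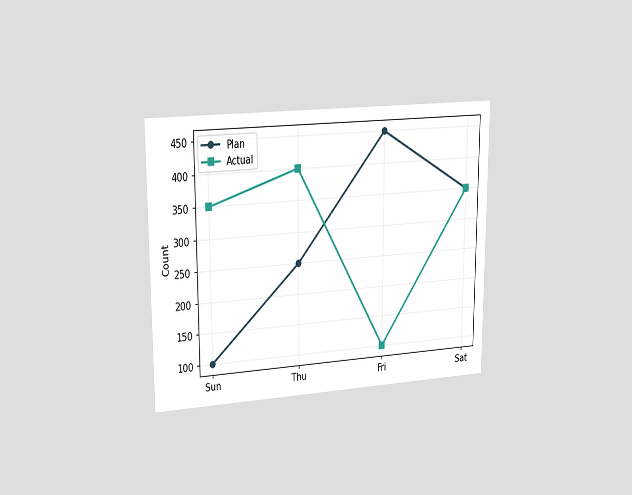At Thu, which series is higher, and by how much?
Actual, by 150

The chart is viewed slightly from the left. At Thu, Actual sits above the other line by 150.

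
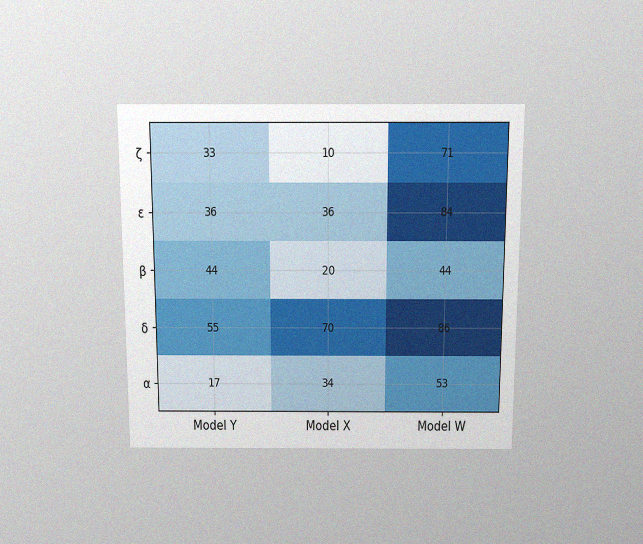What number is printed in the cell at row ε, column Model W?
84

The chart is viewed slightly from above, with some photo noise. The (ε, Model W) cell reads 84.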